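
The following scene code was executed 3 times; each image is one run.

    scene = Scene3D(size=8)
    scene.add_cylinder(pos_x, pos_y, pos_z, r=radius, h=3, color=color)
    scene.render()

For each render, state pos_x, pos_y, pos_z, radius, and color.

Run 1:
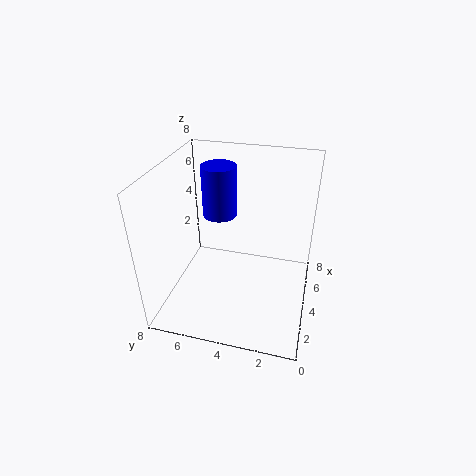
pos_x = 5.5, pos_y = 5.5, pos_z = 4.5, radius = 1, color = 'blue'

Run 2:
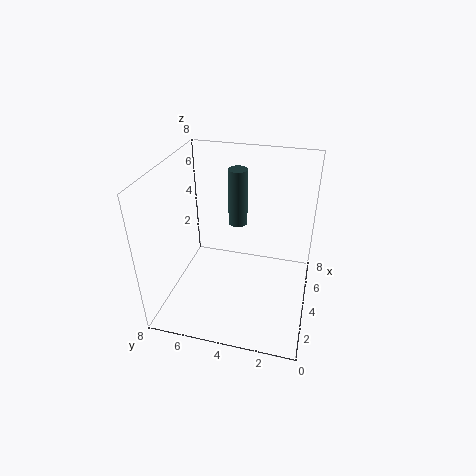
pos_x = 4, pos_y = 4, pos_z = 5, radius = 0.5, color = 'darkslategray'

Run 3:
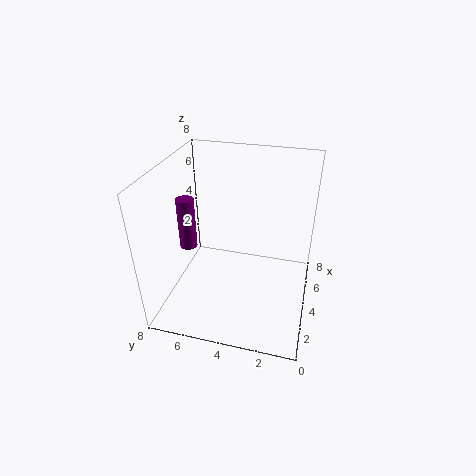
pos_x = 4, pos_y = 7, pos_z = 3, radius = 0.5, color = 'purple'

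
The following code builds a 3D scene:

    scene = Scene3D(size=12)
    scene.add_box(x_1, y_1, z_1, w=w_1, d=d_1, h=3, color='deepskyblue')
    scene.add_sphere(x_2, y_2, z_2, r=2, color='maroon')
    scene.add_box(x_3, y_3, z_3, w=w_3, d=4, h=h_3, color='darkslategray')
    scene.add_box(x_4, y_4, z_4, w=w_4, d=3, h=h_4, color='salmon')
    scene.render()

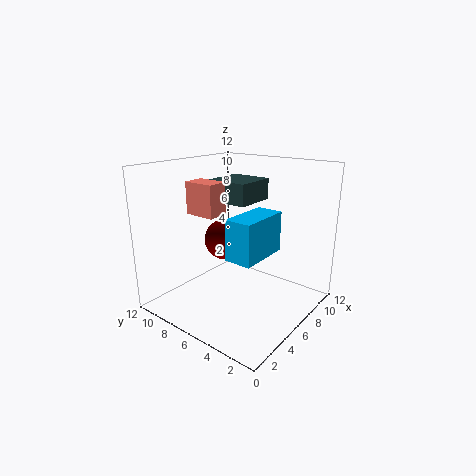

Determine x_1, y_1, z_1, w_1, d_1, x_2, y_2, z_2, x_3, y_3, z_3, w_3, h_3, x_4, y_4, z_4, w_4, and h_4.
x_1 = 2
y_1 = 2
z_1 = 6
w_1 = 4
d_1 = 2
x_2 = 9
y_2 = 10
z_2 = 4
x_3 = 8
y_3 = 7
z_3 = 8
w_3 = 4
h_3 = 2
x_4 = 6
y_4 = 9
z_4 = 7
w_4 = 2
h_4 = 3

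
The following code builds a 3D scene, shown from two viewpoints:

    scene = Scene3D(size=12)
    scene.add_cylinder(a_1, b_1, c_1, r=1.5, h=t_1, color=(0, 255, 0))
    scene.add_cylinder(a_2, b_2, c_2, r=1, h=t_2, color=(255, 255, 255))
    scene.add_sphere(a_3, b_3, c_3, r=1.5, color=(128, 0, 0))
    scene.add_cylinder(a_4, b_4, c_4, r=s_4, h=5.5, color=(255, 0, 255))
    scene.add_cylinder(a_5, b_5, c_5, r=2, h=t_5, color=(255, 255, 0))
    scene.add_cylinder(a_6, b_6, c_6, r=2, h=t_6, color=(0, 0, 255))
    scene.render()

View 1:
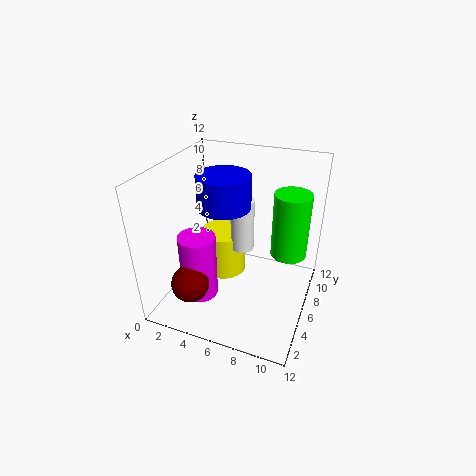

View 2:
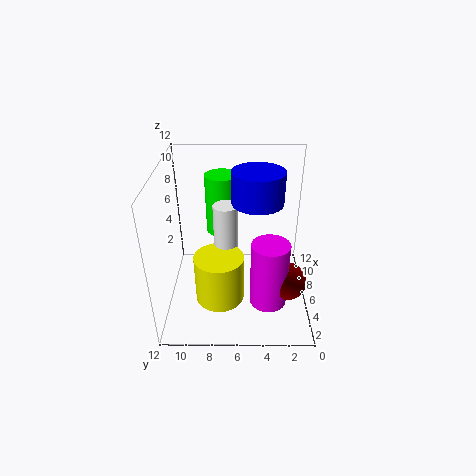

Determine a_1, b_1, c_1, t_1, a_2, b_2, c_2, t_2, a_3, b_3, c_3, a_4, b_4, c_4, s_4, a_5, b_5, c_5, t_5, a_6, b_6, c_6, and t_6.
a_1 = 10, b_1 = 7.5, c_1 = 4.5, t_1 = 5.5, a_2 = 6, b_2 = 7, c_2 = 4.5, t_2 = 4.5, a_3 = 3.5, b_3 = 2, c_3 = 3.5, a_4 = 3.5, b_4 = 3.5, c_4 = 1.5, s_4 = 1.5, a_5 = 4, b_5 = 7.5, c_5 = 1.5, t_5 = 4, a_6 = 5.5, b_6 = 4.5, c_6 = 9.5, t_6 = 2.5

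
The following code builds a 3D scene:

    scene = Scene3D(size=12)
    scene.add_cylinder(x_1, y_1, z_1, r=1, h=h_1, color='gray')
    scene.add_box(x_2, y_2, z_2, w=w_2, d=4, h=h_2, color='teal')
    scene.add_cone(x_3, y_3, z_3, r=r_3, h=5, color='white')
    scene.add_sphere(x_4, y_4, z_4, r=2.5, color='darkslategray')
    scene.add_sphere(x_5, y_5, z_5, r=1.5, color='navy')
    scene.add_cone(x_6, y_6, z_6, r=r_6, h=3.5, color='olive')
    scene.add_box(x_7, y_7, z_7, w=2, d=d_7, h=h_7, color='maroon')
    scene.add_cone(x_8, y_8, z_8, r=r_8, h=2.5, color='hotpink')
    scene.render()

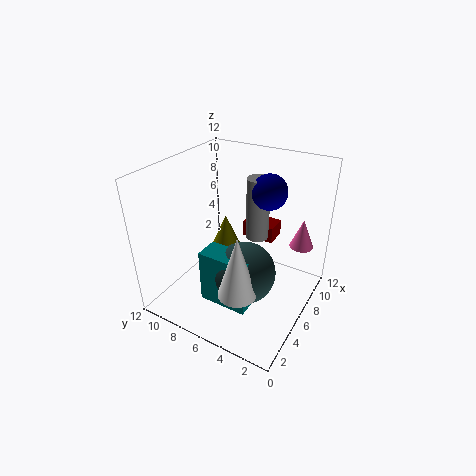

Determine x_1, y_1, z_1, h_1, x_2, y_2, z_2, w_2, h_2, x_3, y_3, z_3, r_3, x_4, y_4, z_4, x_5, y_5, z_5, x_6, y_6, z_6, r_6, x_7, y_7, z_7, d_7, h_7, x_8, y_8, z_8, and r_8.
x_1 = 8.5; y_1 = 5.5; z_1 = 5; h_1 = 5.5; x_2 = 2.5; y_2 = 3.5; z_2 = 1.5; w_2 = 2; h_2 = 4.5; x_3 = 2.5; y_3 = 4; z_3 = 3.5; r_3 = 1.5; x_4 = 4.5; y_4 = 4.5; z_4 = 4; x_5 = 8.5; y_5 = 4.5; z_5 = 9.5; x_6 = 6.5; y_6 = 7.5; z_6 = 4; r_6 = 1.5; x_7 = 9.5; y_7 = 4.5; z_7 = 4; d_7 = 3; h_7 = 1.5; x_8 = 9; y_8 = 1.5; z_8 = 5; r_8 = 1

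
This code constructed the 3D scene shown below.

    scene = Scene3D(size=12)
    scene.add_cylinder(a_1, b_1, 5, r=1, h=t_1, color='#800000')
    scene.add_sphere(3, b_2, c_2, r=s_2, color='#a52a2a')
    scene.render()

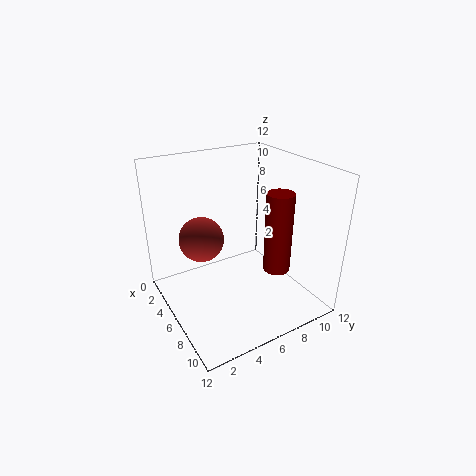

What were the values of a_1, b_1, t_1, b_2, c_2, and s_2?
a_1 = 10; b_1 = 7; t_1 = 6; b_2 = 4; c_2 = 5; s_2 = 2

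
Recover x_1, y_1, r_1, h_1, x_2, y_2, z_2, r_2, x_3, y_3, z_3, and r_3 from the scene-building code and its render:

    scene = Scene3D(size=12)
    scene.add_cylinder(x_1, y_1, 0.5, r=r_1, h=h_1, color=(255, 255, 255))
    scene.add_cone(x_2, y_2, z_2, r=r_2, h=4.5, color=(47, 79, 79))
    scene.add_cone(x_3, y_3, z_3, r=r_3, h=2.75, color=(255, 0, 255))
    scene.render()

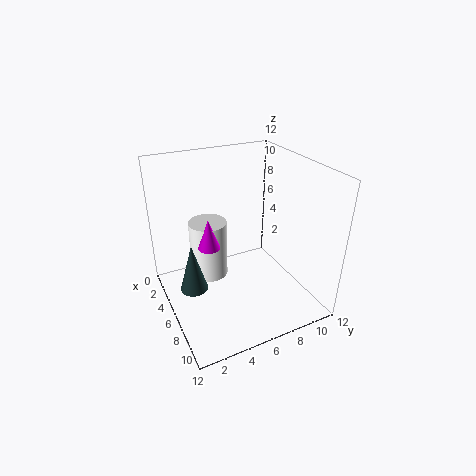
x_1 = 2.25; y_1 = 4.75; r_1 = 1.75; h_1 = 5.5; x_2 = 4; y_2 = 2.5; z_2 = 0.5; r_2 = 1.25; x_3 = 3.75; y_3 = 4.25; z_3 = 4.25; r_3 = 1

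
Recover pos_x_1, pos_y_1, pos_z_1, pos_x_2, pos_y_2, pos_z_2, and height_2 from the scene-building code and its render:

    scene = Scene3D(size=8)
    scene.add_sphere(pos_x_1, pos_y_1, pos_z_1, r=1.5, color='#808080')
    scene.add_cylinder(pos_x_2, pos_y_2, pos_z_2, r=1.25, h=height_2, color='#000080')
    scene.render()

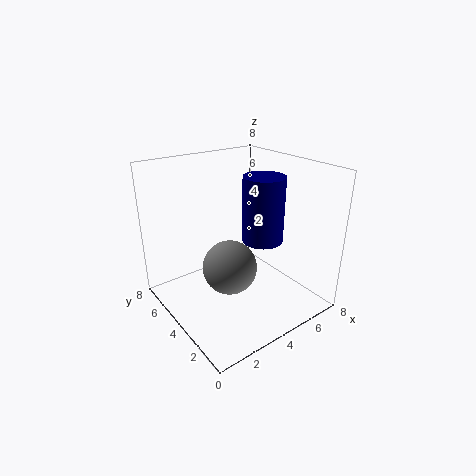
pos_x_1 = 3.25
pos_y_1 = 3.75
pos_z_1 = 2.5
pos_x_2 = 6.25
pos_y_2 = 4.5
pos_z_2 = 3
height_2 = 4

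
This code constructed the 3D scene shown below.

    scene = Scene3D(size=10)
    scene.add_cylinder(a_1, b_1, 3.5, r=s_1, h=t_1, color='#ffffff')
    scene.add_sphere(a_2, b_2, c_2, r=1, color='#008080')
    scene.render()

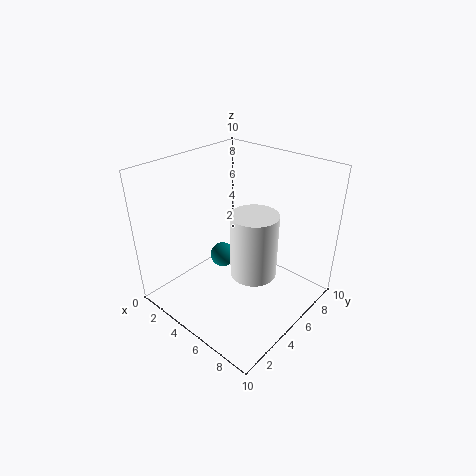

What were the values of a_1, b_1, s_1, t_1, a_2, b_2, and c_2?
a_1 = 7, b_1 = 4.25, s_1 = 1.5, t_1 = 4.25, a_2 = 2, b_2 = 6.5, c_2 = 1.5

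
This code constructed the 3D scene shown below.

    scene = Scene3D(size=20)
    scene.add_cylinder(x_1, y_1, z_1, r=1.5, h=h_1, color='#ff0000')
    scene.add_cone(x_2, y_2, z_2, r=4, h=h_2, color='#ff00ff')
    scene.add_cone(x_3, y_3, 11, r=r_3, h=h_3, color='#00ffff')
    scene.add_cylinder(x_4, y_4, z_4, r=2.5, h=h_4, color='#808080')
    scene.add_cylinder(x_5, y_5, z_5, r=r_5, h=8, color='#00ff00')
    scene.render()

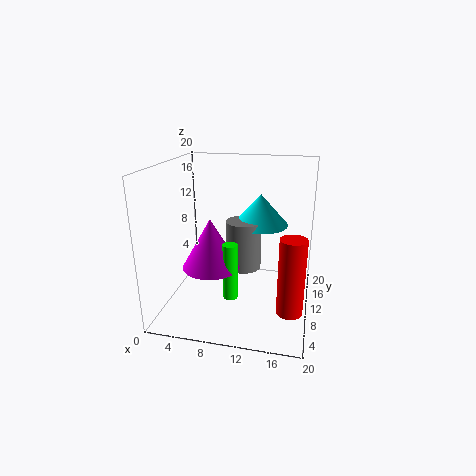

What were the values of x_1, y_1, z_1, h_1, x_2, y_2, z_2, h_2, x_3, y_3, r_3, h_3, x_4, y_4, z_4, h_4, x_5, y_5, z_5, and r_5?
x_1 = 18
y_1 = 1.5
z_1 = 5
h_1 = 9
x_2 = 6.5
y_2 = 8.5
z_2 = 6
h_2 = 7
x_3 = 12.5
y_3 = 13.5
r_3 = 4
h_3 = 4.5
x_4 = 10.5
y_4 = 11.5
z_4 = 5
h_4 = 7
x_5 = 9.5
y_5 = 7.5
z_5 = 2
r_5 = 1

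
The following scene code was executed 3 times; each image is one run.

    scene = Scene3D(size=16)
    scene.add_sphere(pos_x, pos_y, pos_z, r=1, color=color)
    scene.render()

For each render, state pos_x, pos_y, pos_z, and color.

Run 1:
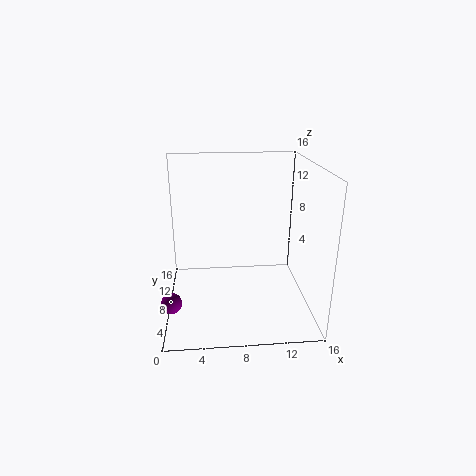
pos_x = 1; pos_y = 2; pos_z = 4; color = 'purple'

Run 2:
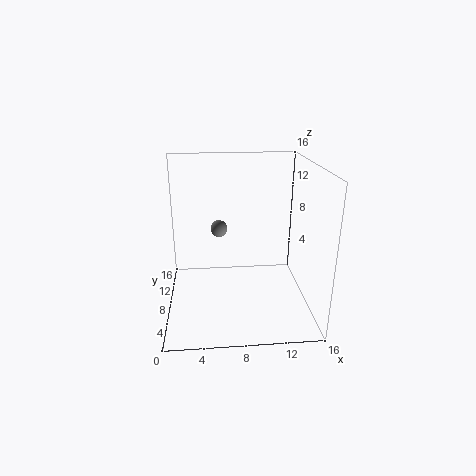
pos_x = 6; pos_y = 11; pos_z = 8; color = 'gray'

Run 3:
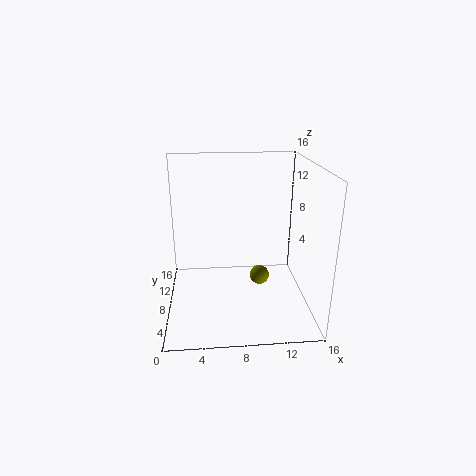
pos_x = 10; pos_y = 5; pos_z = 5; color = 'olive'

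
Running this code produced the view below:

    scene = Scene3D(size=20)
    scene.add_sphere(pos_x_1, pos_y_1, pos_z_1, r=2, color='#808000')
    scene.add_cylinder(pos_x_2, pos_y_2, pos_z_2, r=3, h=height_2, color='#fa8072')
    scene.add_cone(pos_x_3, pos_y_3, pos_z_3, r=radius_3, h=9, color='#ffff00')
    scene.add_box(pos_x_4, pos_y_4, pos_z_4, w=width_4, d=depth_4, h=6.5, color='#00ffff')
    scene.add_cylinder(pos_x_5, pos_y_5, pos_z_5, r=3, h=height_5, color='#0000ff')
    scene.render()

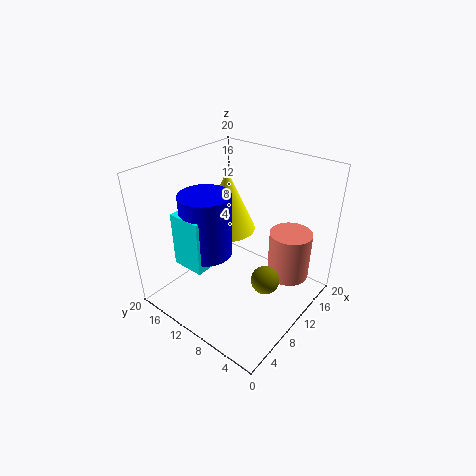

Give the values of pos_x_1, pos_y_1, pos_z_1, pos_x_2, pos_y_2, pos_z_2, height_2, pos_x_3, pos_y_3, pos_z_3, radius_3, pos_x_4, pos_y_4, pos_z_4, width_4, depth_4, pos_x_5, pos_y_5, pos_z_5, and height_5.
pos_x_1 = 10.5; pos_y_1 = 5.5; pos_z_1 = 4.5; pos_x_2 = 15; pos_y_2 = 4.5; pos_z_2 = 3.5; height_2 = 7; pos_x_3 = 12; pos_y_3 = 13.5; pos_z_3 = 9.5; radius_3 = 4; pos_x_4 = 0.5; pos_y_4 = 8; pos_z_4 = 10.5; width_4 = 3.5; depth_4 = 4; pos_x_5 = 3.5; pos_y_5 = 9.5; pos_z_5 = 11.5; height_5 = 7.5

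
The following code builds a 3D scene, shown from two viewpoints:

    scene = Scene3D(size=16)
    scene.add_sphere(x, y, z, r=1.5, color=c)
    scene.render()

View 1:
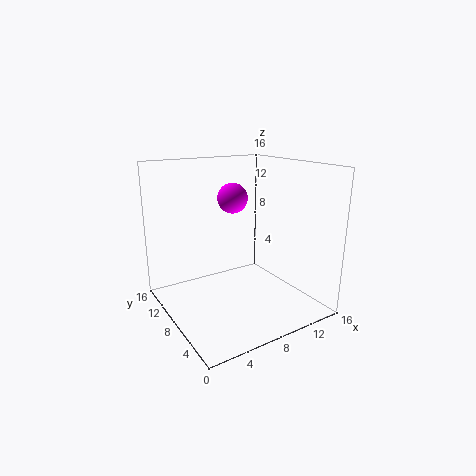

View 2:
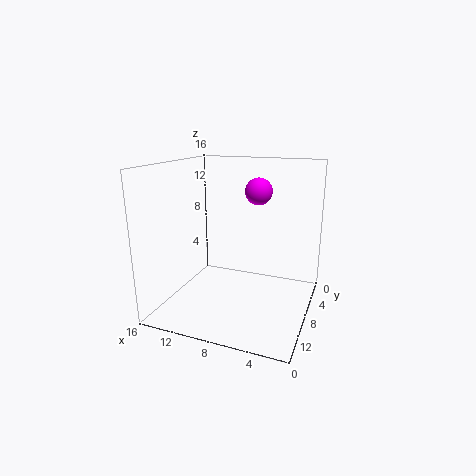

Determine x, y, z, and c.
x = 6.25
y = 6.25
z = 13
c = 'magenta'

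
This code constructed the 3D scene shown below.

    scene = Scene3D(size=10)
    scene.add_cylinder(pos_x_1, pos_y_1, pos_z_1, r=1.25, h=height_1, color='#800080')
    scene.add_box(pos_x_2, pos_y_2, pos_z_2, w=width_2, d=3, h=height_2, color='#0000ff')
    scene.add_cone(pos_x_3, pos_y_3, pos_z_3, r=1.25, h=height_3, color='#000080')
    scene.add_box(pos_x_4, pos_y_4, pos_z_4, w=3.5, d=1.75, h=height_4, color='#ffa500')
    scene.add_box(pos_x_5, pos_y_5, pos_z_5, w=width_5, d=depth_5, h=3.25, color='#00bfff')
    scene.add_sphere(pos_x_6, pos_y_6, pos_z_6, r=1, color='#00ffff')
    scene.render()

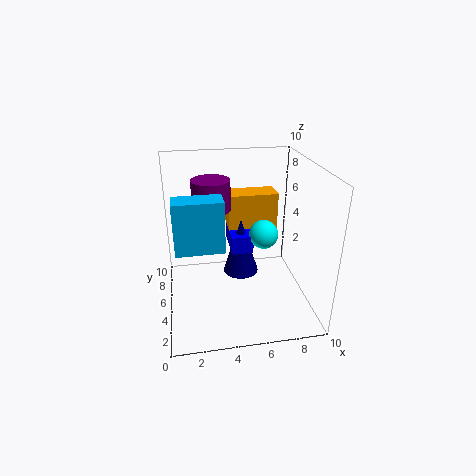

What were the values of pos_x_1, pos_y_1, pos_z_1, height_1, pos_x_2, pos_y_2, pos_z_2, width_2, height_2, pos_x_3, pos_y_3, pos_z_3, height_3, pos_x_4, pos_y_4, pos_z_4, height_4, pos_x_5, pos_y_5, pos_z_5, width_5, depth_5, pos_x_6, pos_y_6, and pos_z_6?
pos_x_1 = 3.25; pos_y_1 = 5; pos_z_1 = 7.25; height_1 = 2; pos_x_2 = 4.5; pos_y_2 = 4.5; pos_z_2 = 4; width_2 = 1.5; height_2 = 1.25; pos_x_3 = 5.25; pos_y_3 = 5.25; pos_z_3 = 2.25; height_3 = 4; pos_x_4 = 4.5; pos_y_4 = 5.75; pos_z_4 = 4; height_4 = 3.75; pos_x_5 = 0.75; pos_y_5 = 2.25; pos_z_5 = 5.5; width_5 = 3; depth_5 = 1.5; pos_x_6 = 6.75; pos_y_6 = 4.75; pos_z_6 = 5.25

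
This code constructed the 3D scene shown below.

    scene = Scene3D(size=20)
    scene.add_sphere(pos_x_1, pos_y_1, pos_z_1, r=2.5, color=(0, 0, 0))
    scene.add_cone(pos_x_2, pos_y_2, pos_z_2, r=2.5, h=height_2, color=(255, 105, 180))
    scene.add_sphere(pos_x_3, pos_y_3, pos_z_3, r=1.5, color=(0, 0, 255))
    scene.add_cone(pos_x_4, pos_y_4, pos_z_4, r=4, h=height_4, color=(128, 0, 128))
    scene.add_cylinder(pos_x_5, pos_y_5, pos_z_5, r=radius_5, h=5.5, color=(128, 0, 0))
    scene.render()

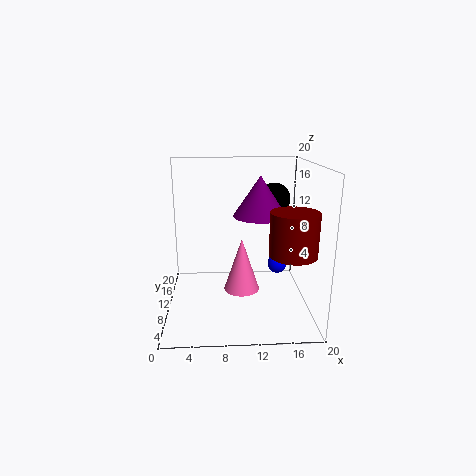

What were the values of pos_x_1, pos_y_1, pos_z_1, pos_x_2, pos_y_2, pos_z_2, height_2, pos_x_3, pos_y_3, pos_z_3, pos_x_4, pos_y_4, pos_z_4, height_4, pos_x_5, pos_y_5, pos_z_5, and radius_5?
pos_x_1 = 16, pos_y_1 = 16.5, pos_z_1 = 14, pos_x_2 = 10.5, pos_y_2 = 9.5, pos_z_2 = 2.5, height_2 = 7.5, pos_x_3 = 16.5, pos_y_3 = 14.5, pos_z_3 = 4, pos_x_4 = 13.5, pos_y_4 = 14, pos_z_4 = 12, height_4 = 6, pos_x_5 = 16.5, pos_y_5 = 4.5, pos_z_5 = 9.5, radius_5 = 3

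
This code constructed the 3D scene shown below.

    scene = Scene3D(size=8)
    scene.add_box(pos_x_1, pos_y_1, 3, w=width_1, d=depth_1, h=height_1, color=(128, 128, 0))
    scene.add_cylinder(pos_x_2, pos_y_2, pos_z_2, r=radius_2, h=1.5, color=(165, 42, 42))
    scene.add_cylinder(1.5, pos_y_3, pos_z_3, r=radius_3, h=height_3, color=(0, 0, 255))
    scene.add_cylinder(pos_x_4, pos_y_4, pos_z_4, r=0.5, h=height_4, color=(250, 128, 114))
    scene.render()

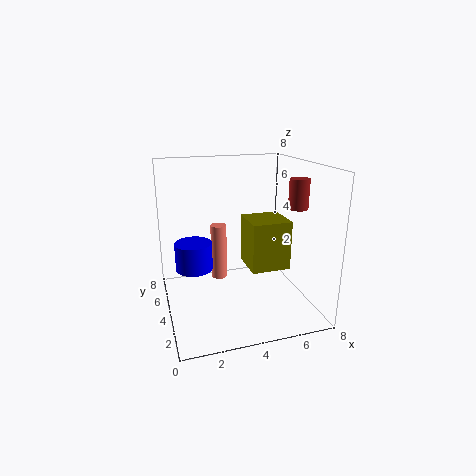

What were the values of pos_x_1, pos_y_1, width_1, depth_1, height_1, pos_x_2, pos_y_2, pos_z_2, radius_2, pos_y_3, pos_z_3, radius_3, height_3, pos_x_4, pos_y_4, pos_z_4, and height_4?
pos_x_1 = 4, pos_y_1 = 1.5, width_1 = 2, depth_1 = 2, height_1 = 2.5, pos_x_2 = 6.5, pos_y_2 = 2, pos_z_2 = 6, radius_2 = 0.5, pos_y_3 = 4, pos_z_3 = 2.5, radius_3 = 1, height_3 = 1.5, pos_x_4 = 3.5, pos_y_4 = 6.5, pos_z_4 = 0.5, height_4 = 3.5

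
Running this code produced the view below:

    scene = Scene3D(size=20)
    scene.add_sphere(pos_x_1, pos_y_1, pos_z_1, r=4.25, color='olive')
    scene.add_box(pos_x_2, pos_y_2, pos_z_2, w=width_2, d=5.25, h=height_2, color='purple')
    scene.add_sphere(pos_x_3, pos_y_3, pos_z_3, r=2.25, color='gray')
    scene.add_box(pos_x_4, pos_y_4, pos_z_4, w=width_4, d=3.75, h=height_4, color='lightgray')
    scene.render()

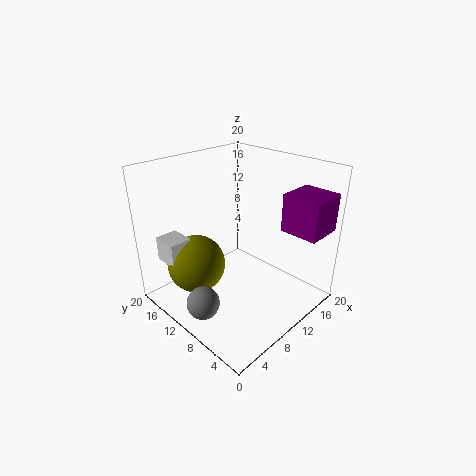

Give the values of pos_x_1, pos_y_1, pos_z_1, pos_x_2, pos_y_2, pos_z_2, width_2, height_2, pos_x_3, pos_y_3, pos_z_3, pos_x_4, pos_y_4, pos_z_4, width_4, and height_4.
pos_x_1 = 6.5
pos_y_1 = 15.25
pos_z_1 = 5
pos_x_2 = 14
pos_y_2 = 0.5
pos_z_2 = 11.25
width_2 = 5.25
height_2 = 5.25
pos_x_3 = 3.25
pos_y_3 = 10
pos_z_3 = 2.5
pos_x_4 = 2.5
pos_y_4 = 15.25
pos_z_4 = 6
width_4 = 3.25
height_4 = 3.5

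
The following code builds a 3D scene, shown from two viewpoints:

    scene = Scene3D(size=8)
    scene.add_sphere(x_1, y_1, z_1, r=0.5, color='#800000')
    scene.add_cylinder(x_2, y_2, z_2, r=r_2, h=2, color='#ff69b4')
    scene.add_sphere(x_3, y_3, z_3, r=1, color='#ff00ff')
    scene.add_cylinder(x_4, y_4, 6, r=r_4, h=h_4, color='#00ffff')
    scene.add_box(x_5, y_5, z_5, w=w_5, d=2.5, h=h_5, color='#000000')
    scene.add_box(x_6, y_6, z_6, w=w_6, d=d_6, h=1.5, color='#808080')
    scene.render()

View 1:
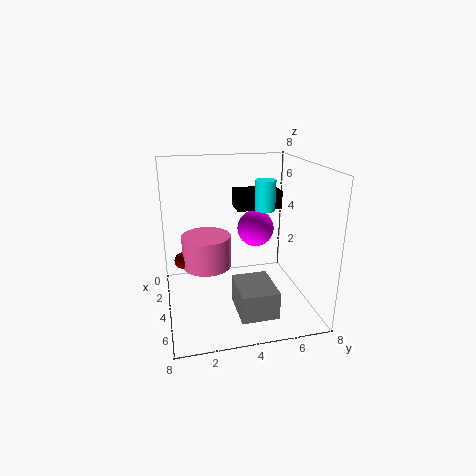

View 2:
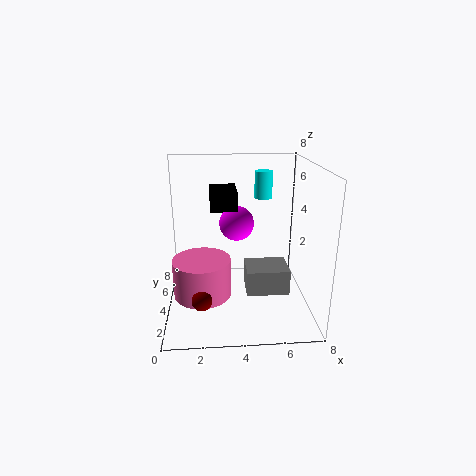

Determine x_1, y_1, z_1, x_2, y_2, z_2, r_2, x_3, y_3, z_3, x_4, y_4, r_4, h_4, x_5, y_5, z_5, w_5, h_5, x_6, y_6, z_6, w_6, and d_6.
x_1 = 2
y_1 = 1
z_1 = 2
x_2 = 2
y_2 = 2.5
z_2 = 1.5
r_2 = 1.5
x_3 = 4
y_3 = 5
z_3 = 4.5
x_4 = 5.5
y_4 = 5
r_4 = 0.5
h_4 = 1.5
x_5 = 2.5
y_5 = 4
z_5 = 5.5
w_5 = 1.5
h_5 = 1
x_6 = 4.5
y_6 = 3.5
z_6 = 0.5
w_6 = 2.5
d_6 = 2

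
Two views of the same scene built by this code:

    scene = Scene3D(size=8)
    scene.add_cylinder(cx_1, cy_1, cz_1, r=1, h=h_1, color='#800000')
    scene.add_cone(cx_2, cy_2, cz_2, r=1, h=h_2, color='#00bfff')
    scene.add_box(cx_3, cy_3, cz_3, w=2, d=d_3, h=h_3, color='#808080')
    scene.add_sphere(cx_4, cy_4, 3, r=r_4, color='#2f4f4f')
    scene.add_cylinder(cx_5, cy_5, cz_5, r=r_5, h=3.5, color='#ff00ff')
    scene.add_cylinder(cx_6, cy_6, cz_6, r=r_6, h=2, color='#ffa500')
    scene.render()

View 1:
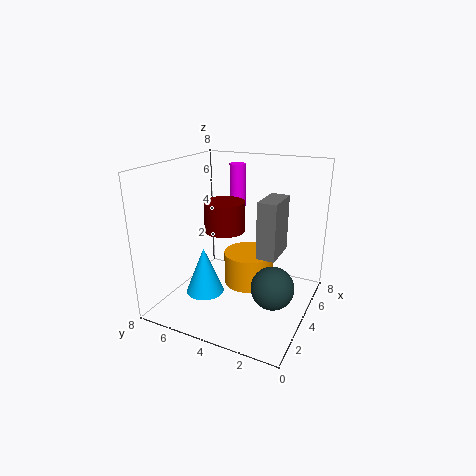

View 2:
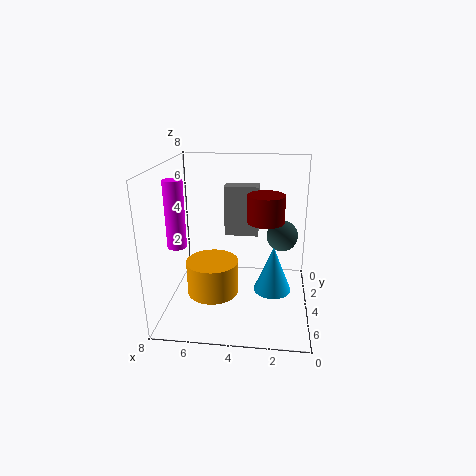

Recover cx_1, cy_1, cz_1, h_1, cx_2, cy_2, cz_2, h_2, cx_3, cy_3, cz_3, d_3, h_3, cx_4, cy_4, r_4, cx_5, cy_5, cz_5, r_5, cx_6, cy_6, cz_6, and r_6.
cx_1 = 2.5; cy_1 = 4; cz_1 = 5; h_1 = 1.5; cx_2 = 2; cy_2 = 5; cz_2 = 1.5; h_2 = 2.5; cx_3 = 3; cy_3 = 1.5; cz_3 = 3.5; d_3 = 1; h_3 = 3; cx_4 = 1.5; cy_4 = 1; r_4 = 1; cx_5 = 7; cy_5 = 5.5; cz_5 = 4; r_5 = 0.5; cx_6 = 5.5; cy_6 = 4; cz_6 = 0.5; r_6 = 1.5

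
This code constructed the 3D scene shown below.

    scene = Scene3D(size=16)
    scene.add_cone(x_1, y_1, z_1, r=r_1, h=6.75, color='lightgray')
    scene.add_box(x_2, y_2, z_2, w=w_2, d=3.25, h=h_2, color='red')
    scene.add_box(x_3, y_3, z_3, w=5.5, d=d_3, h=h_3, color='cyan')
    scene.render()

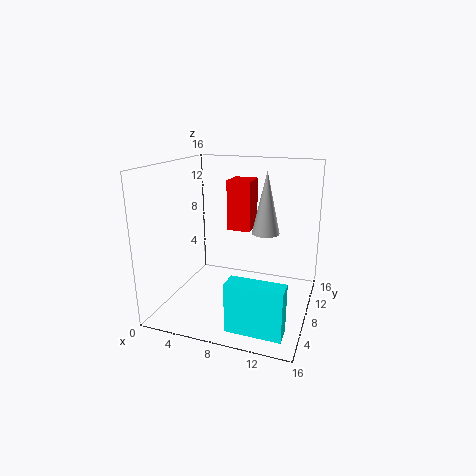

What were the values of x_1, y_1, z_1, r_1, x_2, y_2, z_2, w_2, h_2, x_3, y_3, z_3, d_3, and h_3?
x_1 = 11, y_1 = 8.5, z_1 = 8.75, r_1 = 1.5, x_2 = 5, y_2 = 12.25, z_2 = 7.25, w_2 = 3, h_2 = 6.25, x_3 = 9.25, y_3 = 0.5, z_3 = 1.25, d_3 = 2, h_3 = 5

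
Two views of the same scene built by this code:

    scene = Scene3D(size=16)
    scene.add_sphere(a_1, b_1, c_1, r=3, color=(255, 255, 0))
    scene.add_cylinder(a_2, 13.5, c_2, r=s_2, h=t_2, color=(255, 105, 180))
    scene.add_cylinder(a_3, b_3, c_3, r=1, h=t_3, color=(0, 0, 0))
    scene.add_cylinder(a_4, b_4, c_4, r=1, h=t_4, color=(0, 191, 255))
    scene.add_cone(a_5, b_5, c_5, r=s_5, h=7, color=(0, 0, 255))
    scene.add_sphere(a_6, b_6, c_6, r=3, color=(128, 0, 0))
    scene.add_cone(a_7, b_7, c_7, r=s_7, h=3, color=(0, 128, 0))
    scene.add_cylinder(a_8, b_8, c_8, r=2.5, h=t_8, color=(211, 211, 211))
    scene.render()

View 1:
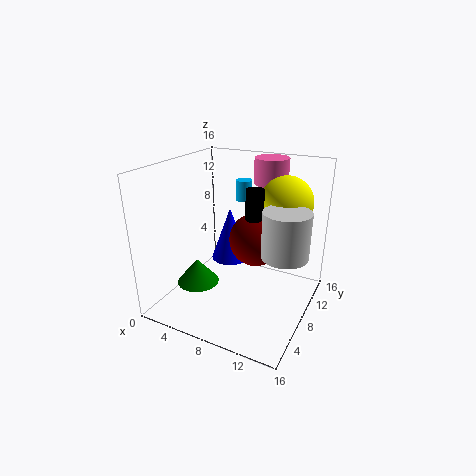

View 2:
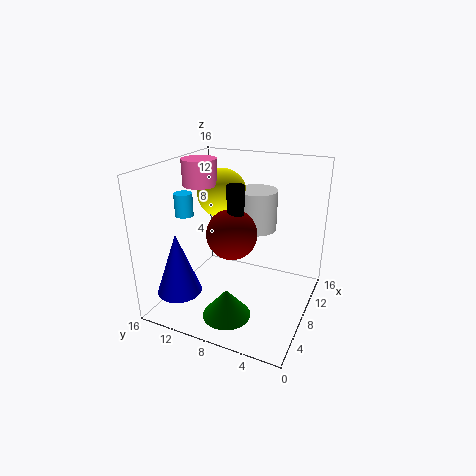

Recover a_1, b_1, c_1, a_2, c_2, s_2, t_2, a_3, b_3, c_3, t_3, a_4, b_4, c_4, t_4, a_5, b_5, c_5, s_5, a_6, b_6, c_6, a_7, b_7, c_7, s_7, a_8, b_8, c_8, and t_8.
a_1 = 12
b_1 = 12
c_1 = 11.5
a_2 = 9.5
c_2 = 13
s_2 = 2
t_2 = 3
a_3 = 9.5
b_3 = 9
c_3 = 5.5
t_3 = 8
a_4 = 6
b_4 = 13.5
c_4 = 10.5
t_4 = 2.5
a_5 = 4
b_5 = 13.5
c_5 = 2
s_5 = 2.5
a_6 = 9.5
b_6 = 9.5
c_6 = 7.5
a_7 = 3
b_7 = 7
c_7 = 1.5
s_7 = 2.5
a_8 = 13.5
b_8 = 8
c_8 = 7
t_8 = 5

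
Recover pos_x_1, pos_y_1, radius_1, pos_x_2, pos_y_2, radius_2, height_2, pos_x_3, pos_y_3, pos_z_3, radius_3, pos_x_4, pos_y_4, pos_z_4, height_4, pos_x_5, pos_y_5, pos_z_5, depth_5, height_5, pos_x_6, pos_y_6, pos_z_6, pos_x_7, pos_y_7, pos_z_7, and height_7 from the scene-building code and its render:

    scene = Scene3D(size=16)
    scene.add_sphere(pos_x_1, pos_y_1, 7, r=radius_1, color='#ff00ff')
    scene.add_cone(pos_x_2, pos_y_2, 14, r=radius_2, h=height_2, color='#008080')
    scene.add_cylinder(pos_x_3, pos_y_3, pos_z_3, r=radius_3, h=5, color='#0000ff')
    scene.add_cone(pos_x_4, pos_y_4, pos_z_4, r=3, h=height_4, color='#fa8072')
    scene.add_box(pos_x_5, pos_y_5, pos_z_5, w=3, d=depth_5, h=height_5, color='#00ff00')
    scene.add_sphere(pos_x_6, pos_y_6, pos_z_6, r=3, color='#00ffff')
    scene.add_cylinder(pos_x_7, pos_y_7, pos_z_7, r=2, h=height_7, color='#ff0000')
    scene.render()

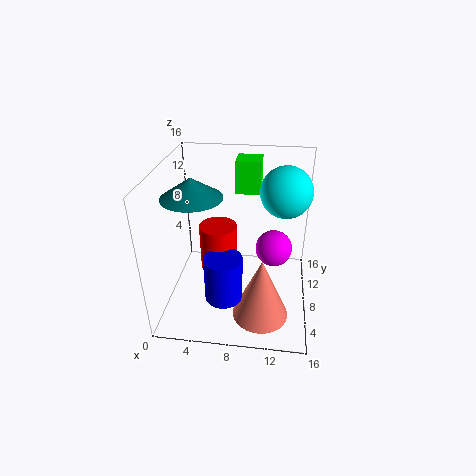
pos_x_1 = 12
pos_y_1 = 8
radius_1 = 2
pos_x_2 = 4
pos_y_2 = 5
radius_2 = 3
height_2 = 2
pos_x_3 = 7
pos_y_3 = 4
pos_z_3 = 3
radius_3 = 2
pos_x_4 = 11
pos_y_4 = 4
pos_z_4 = 1
height_4 = 7
pos_x_5 = 7
pos_y_5 = 13
pos_z_5 = 11
depth_5 = 3
height_5 = 4
pos_x_6 = 13
pos_y_6 = 12
pos_z_6 = 12
pos_x_7 = 6
pos_y_7 = 7
pos_z_7 = 5
height_7 = 5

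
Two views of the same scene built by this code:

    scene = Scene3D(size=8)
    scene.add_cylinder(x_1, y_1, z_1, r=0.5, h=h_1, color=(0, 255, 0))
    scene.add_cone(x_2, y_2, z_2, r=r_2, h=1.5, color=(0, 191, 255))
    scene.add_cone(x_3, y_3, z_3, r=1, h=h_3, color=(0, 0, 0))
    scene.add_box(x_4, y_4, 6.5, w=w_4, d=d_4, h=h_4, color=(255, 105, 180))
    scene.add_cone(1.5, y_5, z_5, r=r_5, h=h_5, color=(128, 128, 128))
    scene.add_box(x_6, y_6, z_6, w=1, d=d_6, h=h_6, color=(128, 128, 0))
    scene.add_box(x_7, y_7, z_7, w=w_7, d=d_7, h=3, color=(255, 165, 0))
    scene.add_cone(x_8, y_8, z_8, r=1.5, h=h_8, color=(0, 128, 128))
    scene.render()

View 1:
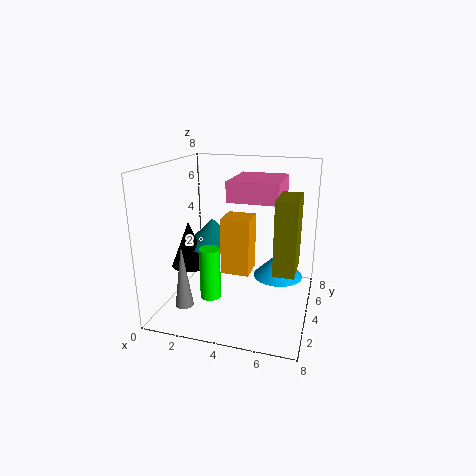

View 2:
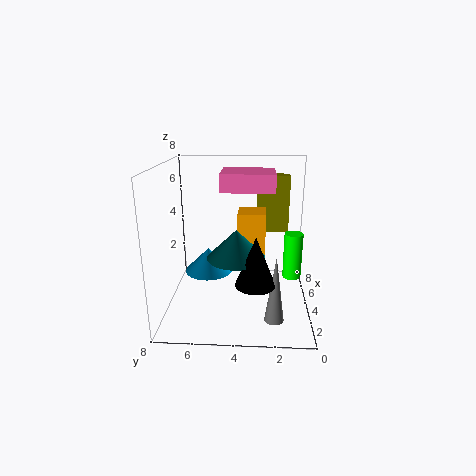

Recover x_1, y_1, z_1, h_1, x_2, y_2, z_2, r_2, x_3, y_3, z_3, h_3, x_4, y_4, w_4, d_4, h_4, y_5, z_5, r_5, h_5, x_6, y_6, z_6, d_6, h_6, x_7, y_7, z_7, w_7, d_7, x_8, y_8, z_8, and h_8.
x_1 = 3.5
y_1 = 1
z_1 = 2
h_1 = 2.5
x_2 = 6
y_2 = 6
z_2 = 1
r_2 = 1.5
x_3 = 1.5
y_3 = 3
z_3 = 2.5
h_3 = 2.5
x_4 = 4
y_4 = 2
w_4 = 2.5
d_4 = 3
h_4 = 1
y_5 = 2
z_5 = 0.5
r_5 = 0.5
h_5 = 3.5
x_6 = 6.5
y_6 = 1
z_6 = 3.5
d_6 = 2
h_6 = 3.5
x_7 = 3.5
y_7 = 2.5
z_7 = 2.5
w_7 = 1.5
d_7 = 1.5
x_8 = 2.5
y_8 = 4
z_8 = 3.5
h_8 = 1.5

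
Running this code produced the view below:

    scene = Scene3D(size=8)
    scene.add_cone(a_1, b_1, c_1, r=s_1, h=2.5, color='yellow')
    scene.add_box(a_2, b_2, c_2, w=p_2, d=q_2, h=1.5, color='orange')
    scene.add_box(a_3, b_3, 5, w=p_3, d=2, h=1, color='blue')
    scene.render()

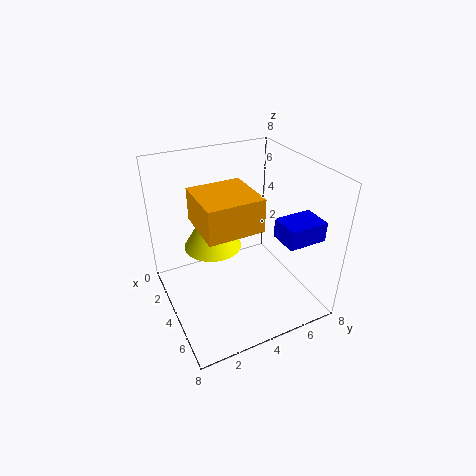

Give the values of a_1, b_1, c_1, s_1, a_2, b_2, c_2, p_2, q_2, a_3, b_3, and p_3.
a_1 = 4
b_1 = 2.5
c_1 = 4
s_1 = 1.5
a_2 = 5
b_2 = 1
c_2 = 6.5
p_2 = 2.5
q_2 = 2.5
a_3 = 6
b_3 = 5
p_3 = 1.5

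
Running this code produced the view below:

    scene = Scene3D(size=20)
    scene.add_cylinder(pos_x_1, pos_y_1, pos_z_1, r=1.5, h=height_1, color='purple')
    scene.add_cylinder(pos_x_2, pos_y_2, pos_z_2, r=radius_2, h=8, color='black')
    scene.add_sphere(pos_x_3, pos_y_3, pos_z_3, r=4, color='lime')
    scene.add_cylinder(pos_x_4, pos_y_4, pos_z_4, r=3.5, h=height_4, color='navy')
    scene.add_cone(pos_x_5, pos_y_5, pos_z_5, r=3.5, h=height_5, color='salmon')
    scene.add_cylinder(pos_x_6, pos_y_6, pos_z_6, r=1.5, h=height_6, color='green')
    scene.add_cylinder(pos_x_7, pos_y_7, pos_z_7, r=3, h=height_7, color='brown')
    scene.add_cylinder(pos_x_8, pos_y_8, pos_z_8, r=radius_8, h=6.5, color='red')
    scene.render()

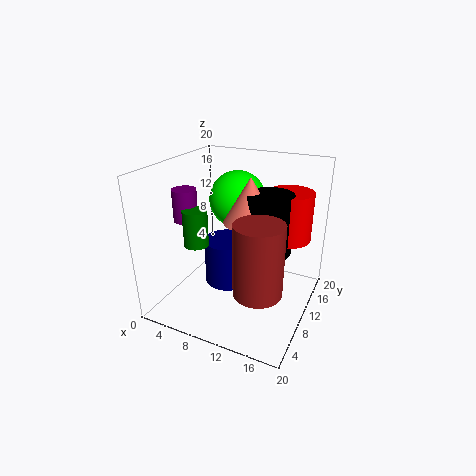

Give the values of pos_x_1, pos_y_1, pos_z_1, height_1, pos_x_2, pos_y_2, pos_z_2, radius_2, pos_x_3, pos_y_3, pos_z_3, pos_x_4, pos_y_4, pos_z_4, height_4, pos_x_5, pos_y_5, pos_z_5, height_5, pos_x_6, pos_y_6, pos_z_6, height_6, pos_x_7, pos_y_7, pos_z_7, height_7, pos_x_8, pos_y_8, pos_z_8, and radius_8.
pos_x_1 = 5.5; pos_y_1 = 4.5; pos_z_1 = 14; height_1 = 4; pos_x_2 = 14.5; pos_y_2 = 10; pos_z_2 = 9; radius_2 = 3; pos_x_3 = 8.5; pos_y_3 = 13; pos_z_3 = 14.5; pos_x_4 = 7; pos_y_4 = 12.5; pos_z_4 = 1; height_4 = 7; pos_x_5 = 12; pos_y_5 = 9.5; pos_z_5 = 13; height_5 = 6; pos_x_6 = 7.5; pos_y_6 = 3.5; pos_z_6 = 11.5; height_6 = 4.5; pos_x_7 = 15.5; pos_y_7 = 4; pos_z_7 = 6.5; height_7 = 9; pos_x_8 = 16.5; pos_y_8 = 12; pos_z_8 = 10.5; radius_8 = 3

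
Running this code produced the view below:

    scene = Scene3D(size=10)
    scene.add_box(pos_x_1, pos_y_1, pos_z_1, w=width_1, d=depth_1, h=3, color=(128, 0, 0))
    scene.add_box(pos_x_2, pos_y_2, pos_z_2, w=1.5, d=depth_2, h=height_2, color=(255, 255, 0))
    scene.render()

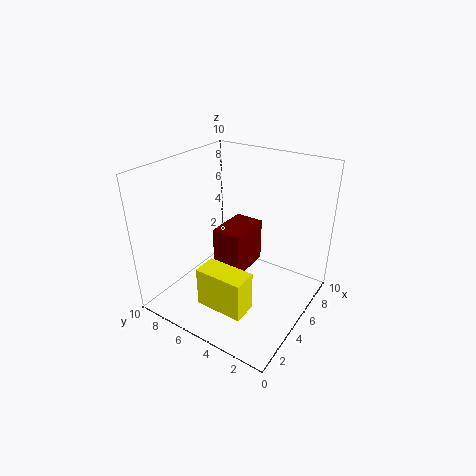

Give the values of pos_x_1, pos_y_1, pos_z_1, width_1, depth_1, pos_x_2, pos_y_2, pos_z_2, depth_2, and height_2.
pos_x_1 = 3.5, pos_y_1 = 4, pos_z_1 = 3, width_1 = 3, depth_1 = 2, pos_x_2 = 0.5, pos_y_2 = 2, pos_z_2 = 2.5, depth_2 = 3, height_2 = 2.5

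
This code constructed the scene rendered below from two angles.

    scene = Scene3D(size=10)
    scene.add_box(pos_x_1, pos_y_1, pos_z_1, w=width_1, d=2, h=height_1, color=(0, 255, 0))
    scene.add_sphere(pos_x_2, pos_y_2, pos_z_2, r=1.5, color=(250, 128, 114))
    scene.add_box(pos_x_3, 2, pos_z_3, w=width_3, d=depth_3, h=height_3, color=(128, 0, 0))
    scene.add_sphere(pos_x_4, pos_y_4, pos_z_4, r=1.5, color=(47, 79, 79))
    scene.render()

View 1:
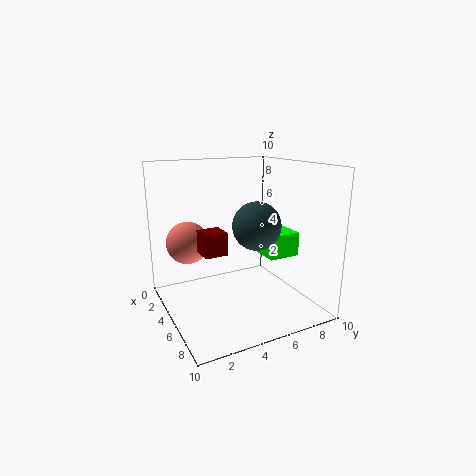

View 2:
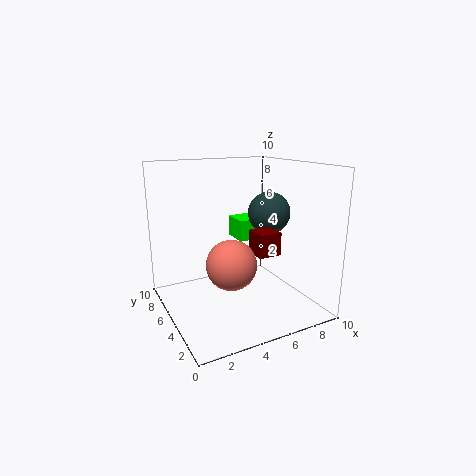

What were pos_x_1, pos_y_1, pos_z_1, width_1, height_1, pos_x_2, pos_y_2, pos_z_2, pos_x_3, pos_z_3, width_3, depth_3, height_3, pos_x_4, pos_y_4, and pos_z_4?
pos_x_1 = 5.5, pos_y_1 = 5.5, pos_z_1 = 4.5, width_1 = 3, height_1 = 1.5, pos_x_2 = 3, pos_y_2 = 2, pos_z_2 = 4.5, pos_x_3 = 5, pos_z_3 = 4.5, width_3 = 1.5, depth_3 = 1.5, height_3 = 1.5, pos_x_4 = 7.5, pos_y_4 = 5, pos_z_4 = 6.5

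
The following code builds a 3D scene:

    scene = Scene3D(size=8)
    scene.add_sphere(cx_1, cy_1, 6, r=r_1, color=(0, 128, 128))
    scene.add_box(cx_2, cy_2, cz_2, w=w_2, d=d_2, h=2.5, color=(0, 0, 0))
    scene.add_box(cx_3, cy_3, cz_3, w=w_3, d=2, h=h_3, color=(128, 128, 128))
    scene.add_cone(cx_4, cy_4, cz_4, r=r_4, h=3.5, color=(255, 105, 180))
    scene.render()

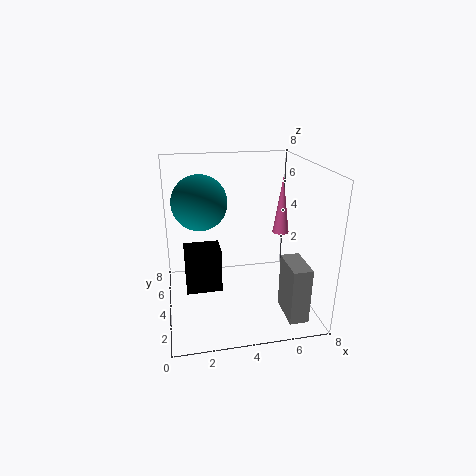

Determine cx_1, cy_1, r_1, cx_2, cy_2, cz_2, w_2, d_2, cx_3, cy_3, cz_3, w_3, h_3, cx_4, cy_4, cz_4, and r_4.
cx_1 = 2
cy_1 = 4.5
r_1 = 1.5
cx_2 = 1
cy_2 = 3.5
cz_2 = 1
w_2 = 2
d_2 = 1.5
cx_3 = 6
cy_3 = 0.5
cz_3 = 0.5
w_3 = 1
h_3 = 3
cx_4 = 7
cy_4 = 5.5
cz_4 = 3.5
r_4 = 0.5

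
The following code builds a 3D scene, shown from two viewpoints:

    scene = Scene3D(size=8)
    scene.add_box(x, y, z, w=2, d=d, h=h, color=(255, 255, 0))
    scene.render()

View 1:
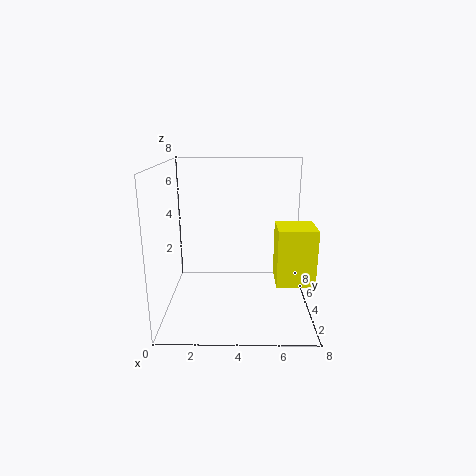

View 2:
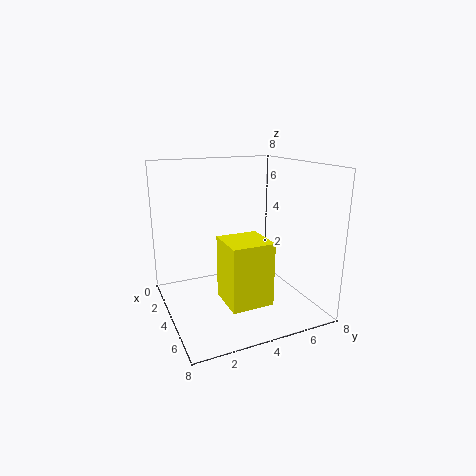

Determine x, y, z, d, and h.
x = 6, y = 2, z = 2, d = 2, h = 3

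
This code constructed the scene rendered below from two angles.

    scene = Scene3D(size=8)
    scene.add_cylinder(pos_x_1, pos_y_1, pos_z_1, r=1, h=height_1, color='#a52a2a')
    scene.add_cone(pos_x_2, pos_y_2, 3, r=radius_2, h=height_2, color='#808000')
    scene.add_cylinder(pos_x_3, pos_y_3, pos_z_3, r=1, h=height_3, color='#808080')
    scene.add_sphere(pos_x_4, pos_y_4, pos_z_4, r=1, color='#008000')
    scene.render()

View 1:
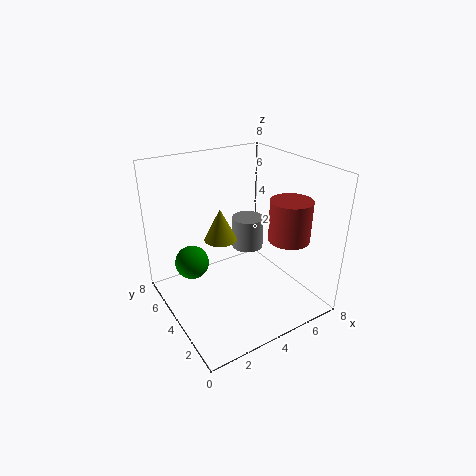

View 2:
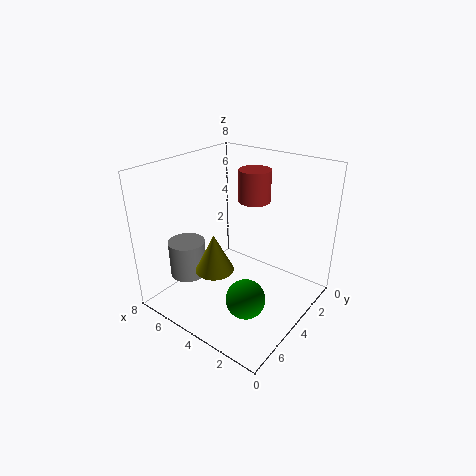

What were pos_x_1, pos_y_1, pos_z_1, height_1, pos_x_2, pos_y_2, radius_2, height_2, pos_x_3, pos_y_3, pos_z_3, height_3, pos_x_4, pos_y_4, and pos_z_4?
pos_x_1 = 5; pos_y_1 = 1; pos_z_1 = 5; height_1 = 2; pos_x_2 = 4; pos_y_2 = 6; radius_2 = 1; height_2 = 2; pos_x_3 = 6; pos_y_3 = 6; pos_z_3 = 2; height_3 = 2; pos_x_4 = 2; pos_y_4 = 6; pos_z_4 = 2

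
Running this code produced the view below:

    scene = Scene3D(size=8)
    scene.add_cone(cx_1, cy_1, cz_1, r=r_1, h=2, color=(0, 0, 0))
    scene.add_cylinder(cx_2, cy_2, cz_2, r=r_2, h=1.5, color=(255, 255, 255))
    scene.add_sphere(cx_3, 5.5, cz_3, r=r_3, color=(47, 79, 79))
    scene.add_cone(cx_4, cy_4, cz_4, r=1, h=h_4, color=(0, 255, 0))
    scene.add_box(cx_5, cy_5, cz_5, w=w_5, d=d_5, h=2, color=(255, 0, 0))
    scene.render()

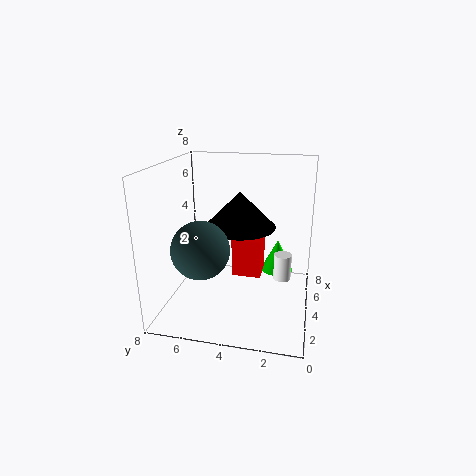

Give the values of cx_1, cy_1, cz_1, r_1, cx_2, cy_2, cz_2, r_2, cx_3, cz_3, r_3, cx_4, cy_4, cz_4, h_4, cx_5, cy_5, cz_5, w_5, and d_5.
cx_1 = 4.5, cy_1 = 4, cz_1 = 4.5, r_1 = 2, cx_2 = 4.5, cy_2 = 1.5, cz_2 = 1.5, r_2 = 0.5, cx_3 = 2, cz_3 = 4, r_3 = 1.5, cx_4 = 6.5, cy_4 = 2, cz_4 = 1, h_4 = 2, cx_5 = 2.5, cy_5 = 2.5, cz_5 = 2.5, w_5 = 1.5, d_5 = 1.5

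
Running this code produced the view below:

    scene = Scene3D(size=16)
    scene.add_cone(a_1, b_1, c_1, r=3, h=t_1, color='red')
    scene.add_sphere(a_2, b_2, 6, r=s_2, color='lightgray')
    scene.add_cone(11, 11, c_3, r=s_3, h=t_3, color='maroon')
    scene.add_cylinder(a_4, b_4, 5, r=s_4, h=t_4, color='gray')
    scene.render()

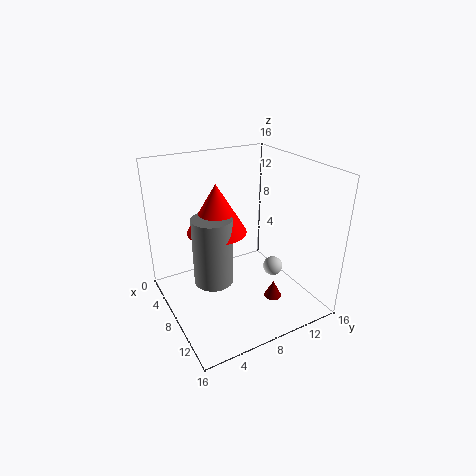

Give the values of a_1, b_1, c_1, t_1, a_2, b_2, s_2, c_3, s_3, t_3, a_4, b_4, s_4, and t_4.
a_1 = 9
b_1 = 5
c_1 = 10
t_1 = 5
a_2 = 12
b_2 = 10
s_2 = 1
c_3 = 1
s_3 = 1
t_3 = 2
a_4 = 10
b_4 = 4
s_4 = 2
t_4 = 7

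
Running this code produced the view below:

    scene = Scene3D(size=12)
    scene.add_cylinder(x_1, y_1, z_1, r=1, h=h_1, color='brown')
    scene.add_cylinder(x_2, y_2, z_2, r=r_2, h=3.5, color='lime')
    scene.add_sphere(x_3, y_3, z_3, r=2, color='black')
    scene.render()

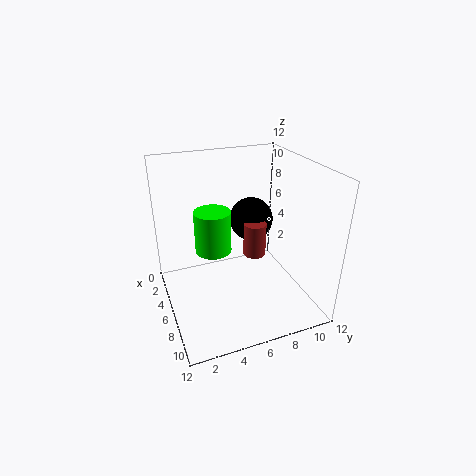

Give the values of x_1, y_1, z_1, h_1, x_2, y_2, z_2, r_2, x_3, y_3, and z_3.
x_1 = 5; y_1 = 8; z_1 = 3.5; h_1 = 3; x_2 = 5.5; y_2 = 4; z_2 = 5; r_2 = 1.5; x_3 = 3; y_3 = 8.5; z_3 = 6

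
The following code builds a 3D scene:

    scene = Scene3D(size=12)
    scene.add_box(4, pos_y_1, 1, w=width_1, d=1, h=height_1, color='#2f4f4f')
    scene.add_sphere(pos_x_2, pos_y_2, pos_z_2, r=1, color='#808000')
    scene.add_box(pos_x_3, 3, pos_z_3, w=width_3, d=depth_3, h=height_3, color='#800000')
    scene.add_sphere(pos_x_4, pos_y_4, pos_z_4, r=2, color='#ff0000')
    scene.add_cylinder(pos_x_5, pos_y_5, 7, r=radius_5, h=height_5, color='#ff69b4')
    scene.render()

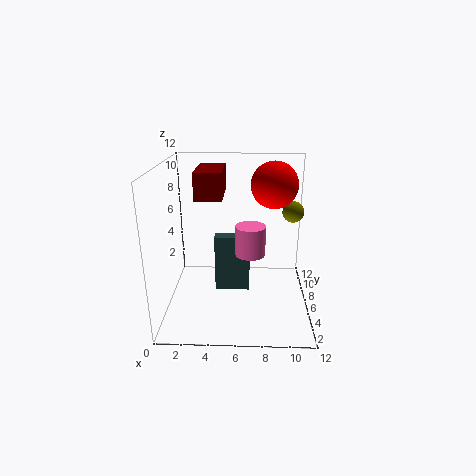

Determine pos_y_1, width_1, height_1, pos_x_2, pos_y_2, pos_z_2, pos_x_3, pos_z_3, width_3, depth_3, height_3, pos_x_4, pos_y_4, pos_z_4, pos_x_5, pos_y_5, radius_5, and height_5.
pos_y_1 = 6; width_1 = 3; height_1 = 5; pos_x_2 = 11; pos_y_2 = 10; pos_z_2 = 7; pos_x_3 = 3; pos_z_3 = 10; width_3 = 2; depth_3 = 4; height_3 = 2; pos_x_4 = 9; pos_y_4 = 8; pos_z_4 = 10; pos_x_5 = 7; pos_y_5 = 1; radius_5 = 1; height_5 = 2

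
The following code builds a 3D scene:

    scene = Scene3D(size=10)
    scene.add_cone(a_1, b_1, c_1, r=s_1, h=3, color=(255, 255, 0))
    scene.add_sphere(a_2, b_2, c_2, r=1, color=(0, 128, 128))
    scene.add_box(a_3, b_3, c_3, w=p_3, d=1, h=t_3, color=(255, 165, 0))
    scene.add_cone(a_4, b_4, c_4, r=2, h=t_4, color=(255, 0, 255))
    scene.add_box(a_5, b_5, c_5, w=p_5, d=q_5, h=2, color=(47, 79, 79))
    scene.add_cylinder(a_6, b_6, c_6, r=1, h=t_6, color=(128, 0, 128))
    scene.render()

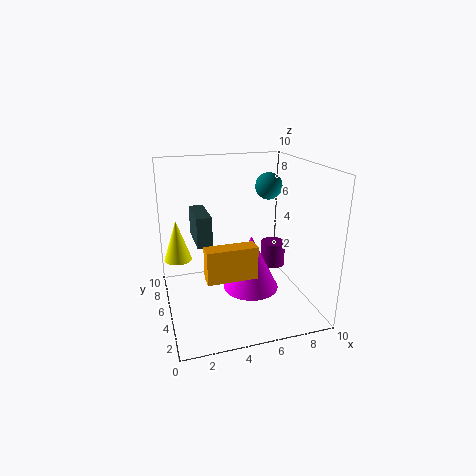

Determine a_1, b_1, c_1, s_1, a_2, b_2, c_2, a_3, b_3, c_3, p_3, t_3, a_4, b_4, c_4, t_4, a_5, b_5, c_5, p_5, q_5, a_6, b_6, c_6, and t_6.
a_1 = 1
b_1 = 7
c_1 = 3
s_1 = 1
a_2 = 8
b_2 = 7
c_2 = 8
a_3 = 2
b_3 = 1
c_3 = 4
p_3 = 3
t_3 = 2
a_4 = 6
b_4 = 5
c_4 = 1
t_4 = 4
a_5 = 2
b_5 = 4
c_5 = 5
p_5 = 1
q_5 = 3
a_6 = 9
b_6 = 8
c_6 = 1
t_6 = 2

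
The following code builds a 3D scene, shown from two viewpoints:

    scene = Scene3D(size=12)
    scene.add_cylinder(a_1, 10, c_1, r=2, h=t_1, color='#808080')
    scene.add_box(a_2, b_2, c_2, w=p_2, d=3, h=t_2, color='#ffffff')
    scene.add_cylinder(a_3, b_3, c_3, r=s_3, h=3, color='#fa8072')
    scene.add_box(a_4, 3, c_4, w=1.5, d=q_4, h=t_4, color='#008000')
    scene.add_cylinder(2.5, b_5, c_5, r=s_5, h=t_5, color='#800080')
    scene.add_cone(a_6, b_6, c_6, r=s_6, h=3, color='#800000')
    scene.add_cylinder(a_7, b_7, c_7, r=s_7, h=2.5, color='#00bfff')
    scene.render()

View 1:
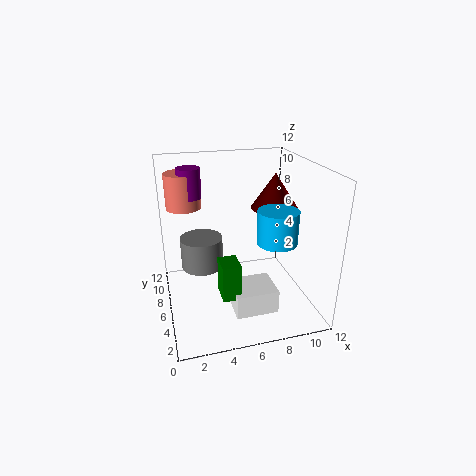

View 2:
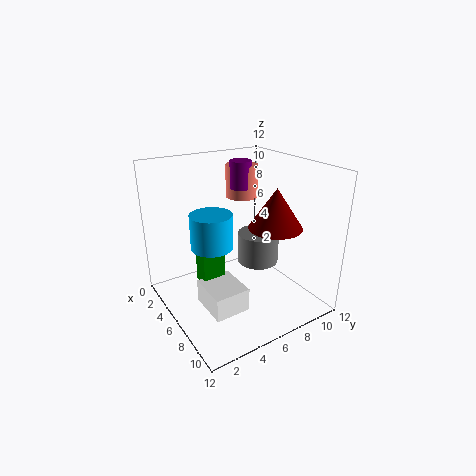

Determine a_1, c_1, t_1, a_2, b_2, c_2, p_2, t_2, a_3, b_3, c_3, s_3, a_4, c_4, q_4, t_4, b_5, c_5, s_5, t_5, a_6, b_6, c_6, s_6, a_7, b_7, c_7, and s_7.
a_1 = 3.5; c_1 = 1.5; t_1 = 3; a_2 = 5; b_2 = 2.5; c_2 = 0.5; p_2 = 3.5; t_2 = 2; a_3 = 2; b_3 = 9; c_3 = 8; s_3 = 1.5; a_4 = 4; c_4 = 2; q_4 = 2; t_4 = 3; b_5 = 8.5; c_5 = 9; s_5 = 1; t_5 = 2.5; a_6 = 9.5; b_6 = 7; c_6 = 8; s_6 = 2; a_7 = 8; b_7 = 2.5; c_7 = 7; s_7 = 1.5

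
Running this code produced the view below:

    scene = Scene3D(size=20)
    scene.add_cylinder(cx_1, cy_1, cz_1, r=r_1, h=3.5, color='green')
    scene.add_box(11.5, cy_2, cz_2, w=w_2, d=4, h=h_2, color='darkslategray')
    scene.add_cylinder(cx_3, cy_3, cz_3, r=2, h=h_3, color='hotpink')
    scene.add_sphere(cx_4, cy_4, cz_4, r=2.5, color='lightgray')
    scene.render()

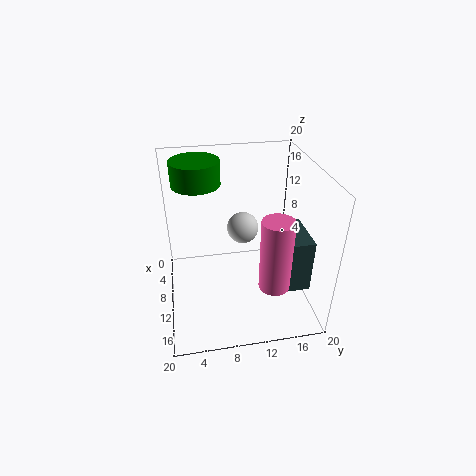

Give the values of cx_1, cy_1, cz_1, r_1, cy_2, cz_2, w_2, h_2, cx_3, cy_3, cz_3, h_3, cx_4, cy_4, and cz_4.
cx_1 = 4.5; cy_1 = 5; cz_1 = 16; r_1 = 3.5; cy_2 = 14; cz_2 = 6; w_2 = 6; h_2 = 7; cx_3 = 16.5; cy_3 = 13.5; cz_3 = 6.5; h_3 = 9.5; cx_4 = 3.5; cy_4 = 12; cz_4 = 7.5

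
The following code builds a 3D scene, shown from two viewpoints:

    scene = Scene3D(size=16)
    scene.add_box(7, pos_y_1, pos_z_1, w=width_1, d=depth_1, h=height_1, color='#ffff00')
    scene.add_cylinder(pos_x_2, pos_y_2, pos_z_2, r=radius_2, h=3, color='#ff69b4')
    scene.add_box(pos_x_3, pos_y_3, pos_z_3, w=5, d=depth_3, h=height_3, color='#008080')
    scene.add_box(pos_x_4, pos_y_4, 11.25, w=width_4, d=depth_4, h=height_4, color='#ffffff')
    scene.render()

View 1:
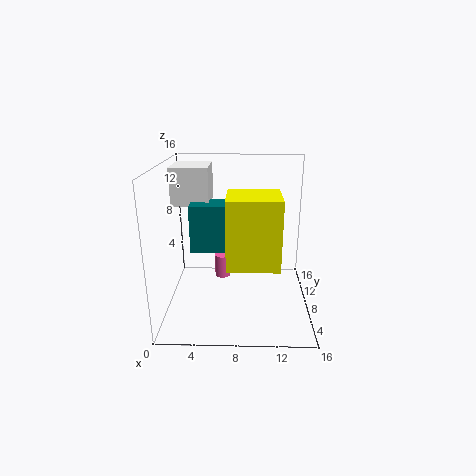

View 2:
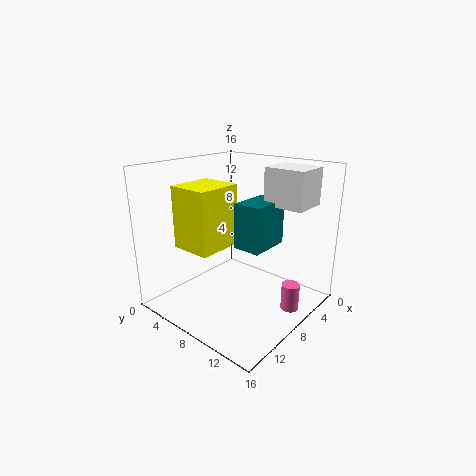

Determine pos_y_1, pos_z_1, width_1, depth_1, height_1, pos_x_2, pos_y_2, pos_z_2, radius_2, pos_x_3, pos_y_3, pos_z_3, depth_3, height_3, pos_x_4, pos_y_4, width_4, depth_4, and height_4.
pos_y_1 = 2.25
pos_z_1 = 6.75
width_1 = 5.25
depth_1 = 4.75
height_1 = 7
pos_x_2 = 5.75
pos_y_2 = 13.75
pos_z_2 = 0.25
radius_2 = 1
pos_x_3 = 2.75
pos_y_3 = 7.25
pos_z_3 = 6.5
depth_3 = 3.25
height_3 = 5.25
pos_x_4 = 0.5
pos_y_4 = 9
width_4 = 4.25
depth_4 = 4.75
height_4 = 4.25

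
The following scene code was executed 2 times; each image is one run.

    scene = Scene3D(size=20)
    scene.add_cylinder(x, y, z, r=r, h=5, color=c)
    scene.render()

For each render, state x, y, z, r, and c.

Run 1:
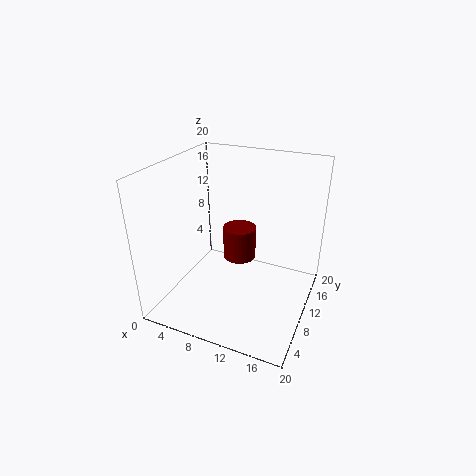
x = 8.5, y = 14, z = 4.5, r = 2.5, c = 'maroon'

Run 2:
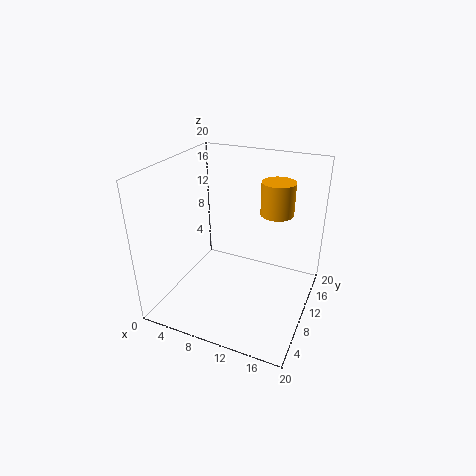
x = 13.5, y = 16.5, z = 11.5, r = 2.5, c = 'orange'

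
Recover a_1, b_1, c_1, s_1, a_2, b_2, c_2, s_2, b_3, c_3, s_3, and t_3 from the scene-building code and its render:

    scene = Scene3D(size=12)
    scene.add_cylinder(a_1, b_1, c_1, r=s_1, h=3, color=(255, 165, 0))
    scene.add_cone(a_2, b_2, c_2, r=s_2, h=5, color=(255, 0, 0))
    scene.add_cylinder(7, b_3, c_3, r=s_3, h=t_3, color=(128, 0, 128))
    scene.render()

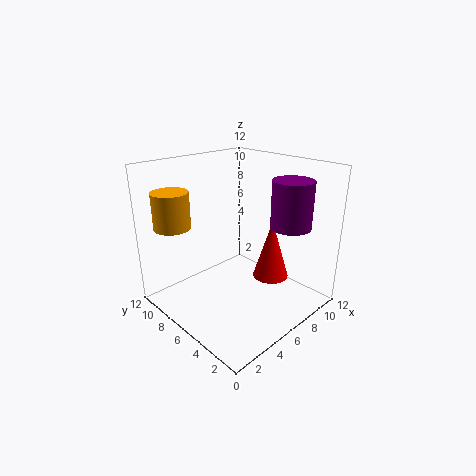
a_1 = 2
b_1 = 9.5
c_1 = 7
s_1 = 1.5
a_2 = 8
b_2 = 4
c_2 = 2.5
s_2 = 1.5
b_3 = 1.5
c_3 = 8
s_3 = 1.5
t_3 = 3.5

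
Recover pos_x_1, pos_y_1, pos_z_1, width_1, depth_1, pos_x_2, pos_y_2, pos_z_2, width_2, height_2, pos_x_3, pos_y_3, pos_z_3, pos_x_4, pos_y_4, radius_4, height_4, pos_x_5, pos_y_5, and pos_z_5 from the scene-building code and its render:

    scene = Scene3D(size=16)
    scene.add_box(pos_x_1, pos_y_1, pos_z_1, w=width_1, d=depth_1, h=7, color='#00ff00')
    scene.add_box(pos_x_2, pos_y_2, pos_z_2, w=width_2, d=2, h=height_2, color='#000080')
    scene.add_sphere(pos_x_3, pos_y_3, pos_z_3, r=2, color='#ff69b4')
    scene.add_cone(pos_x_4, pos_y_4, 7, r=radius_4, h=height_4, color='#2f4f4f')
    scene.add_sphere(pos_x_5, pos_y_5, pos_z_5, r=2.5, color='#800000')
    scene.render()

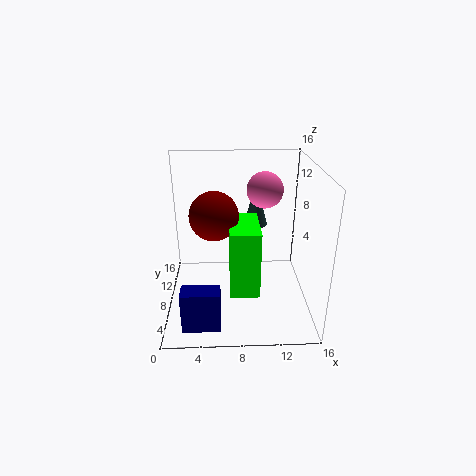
pos_x_1 = 7
pos_y_1 = 2.5
pos_z_1 = 4
width_1 = 3
depth_1 = 5.5
pos_x_2 = 2
pos_y_2 = 1.5
pos_z_2 = 0.5
width_2 = 4
height_2 = 4.5
pos_x_3 = 11
pos_y_3 = 9.5
pos_z_3 = 13
pos_x_4 = 10.5
pos_y_4 = 14
radius_4 = 1.5
height_4 = 5.5
pos_x_5 = 5.5
pos_y_5 = 6
pos_z_5 = 11.5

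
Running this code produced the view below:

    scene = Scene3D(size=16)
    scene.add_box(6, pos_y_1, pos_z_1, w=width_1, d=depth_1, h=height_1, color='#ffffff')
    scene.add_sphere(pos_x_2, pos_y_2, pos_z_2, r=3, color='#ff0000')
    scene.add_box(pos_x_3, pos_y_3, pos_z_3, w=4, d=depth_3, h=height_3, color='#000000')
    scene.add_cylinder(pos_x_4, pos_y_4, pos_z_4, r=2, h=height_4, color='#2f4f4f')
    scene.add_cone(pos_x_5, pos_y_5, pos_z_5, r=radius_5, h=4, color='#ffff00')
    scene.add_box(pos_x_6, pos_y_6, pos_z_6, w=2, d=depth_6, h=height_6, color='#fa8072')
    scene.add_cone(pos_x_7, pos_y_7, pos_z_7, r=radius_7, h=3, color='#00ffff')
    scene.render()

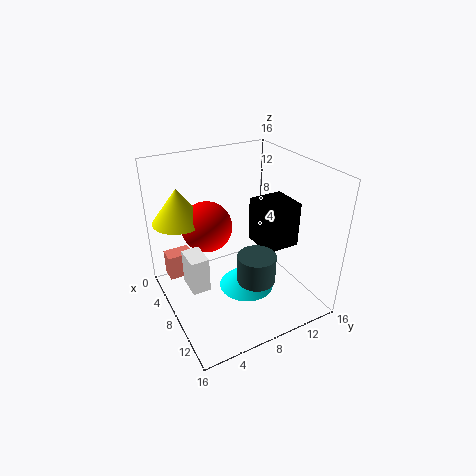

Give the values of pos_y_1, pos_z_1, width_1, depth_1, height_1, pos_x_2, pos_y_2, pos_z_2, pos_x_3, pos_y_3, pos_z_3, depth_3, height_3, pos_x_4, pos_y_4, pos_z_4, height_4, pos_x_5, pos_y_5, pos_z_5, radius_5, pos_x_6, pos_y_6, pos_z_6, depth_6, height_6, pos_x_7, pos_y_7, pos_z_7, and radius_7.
pos_y_1 = 2; pos_z_1 = 3; width_1 = 3; depth_1 = 2; height_1 = 4; pos_x_2 = 4; pos_y_2 = 6; pos_z_2 = 8; pos_x_3 = 7; pos_y_3 = 10; pos_z_3 = 7; depth_3 = 4; height_3 = 5; pos_x_4 = 12; pos_y_4 = 8; pos_z_4 = 5; height_4 = 3; pos_x_5 = 3; pos_y_5 = 3; pos_z_5 = 9; radius_5 = 3; pos_x_6 = 2; pos_y_6 = 1; pos_z_6 = 2; depth_6 = 3; height_6 = 3; pos_x_7 = 10; pos_y_7 = 8; pos_z_7 = 3; radius_7 = 3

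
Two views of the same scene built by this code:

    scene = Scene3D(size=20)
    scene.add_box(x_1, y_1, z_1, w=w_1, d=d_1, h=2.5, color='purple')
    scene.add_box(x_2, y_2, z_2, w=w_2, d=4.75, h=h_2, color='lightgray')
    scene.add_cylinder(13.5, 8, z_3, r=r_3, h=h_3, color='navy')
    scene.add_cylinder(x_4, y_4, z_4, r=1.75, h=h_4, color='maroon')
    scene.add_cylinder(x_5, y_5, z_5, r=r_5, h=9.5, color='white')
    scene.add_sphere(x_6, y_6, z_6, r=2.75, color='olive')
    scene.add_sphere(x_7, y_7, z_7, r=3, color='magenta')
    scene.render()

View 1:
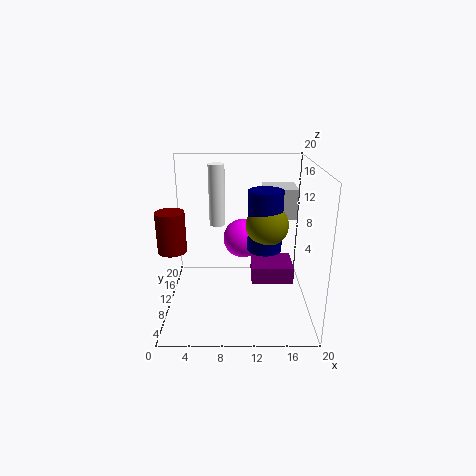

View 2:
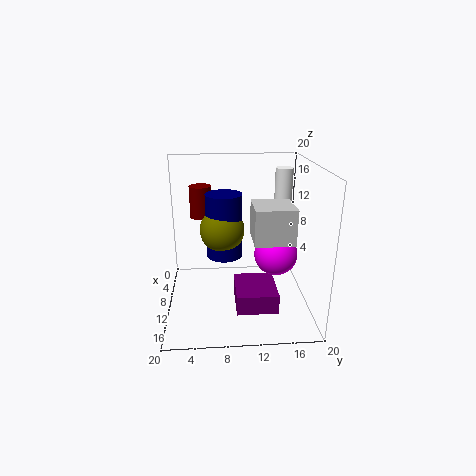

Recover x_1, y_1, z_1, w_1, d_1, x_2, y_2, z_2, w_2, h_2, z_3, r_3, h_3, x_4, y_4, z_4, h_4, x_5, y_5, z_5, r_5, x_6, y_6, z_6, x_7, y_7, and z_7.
x_1 = 12, y_1 = 9.25, z_1 = 3, w_1 = 6, d_1 = 5.25, x_2 = 13.5, y_2 = 11.25, z_2 = 12.25, w_2 = 4.75, h_2 = 4.25, z_3 = 9.25, r_3 = 2.25, h_3 = 8, x_4 = 2, y_4 = 4.75, z_4 = 10.5, h_4 = 5, x_5 = 6.75, y_5 = 16.75, z_5 = 9.5, r_5 = 1.25, x_6 = 13.75, y_6 = 7.75, z_6 = 12.75, x_7 = 10.75, y_7 = 15.25, z_7 = 7.75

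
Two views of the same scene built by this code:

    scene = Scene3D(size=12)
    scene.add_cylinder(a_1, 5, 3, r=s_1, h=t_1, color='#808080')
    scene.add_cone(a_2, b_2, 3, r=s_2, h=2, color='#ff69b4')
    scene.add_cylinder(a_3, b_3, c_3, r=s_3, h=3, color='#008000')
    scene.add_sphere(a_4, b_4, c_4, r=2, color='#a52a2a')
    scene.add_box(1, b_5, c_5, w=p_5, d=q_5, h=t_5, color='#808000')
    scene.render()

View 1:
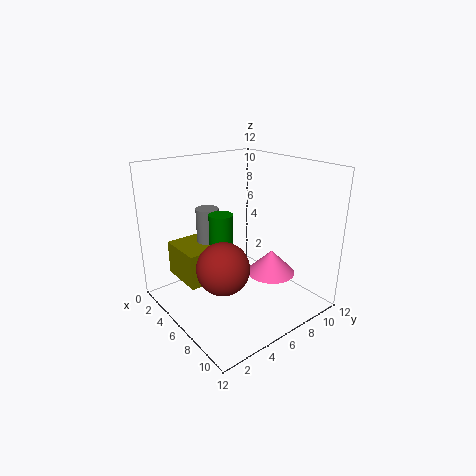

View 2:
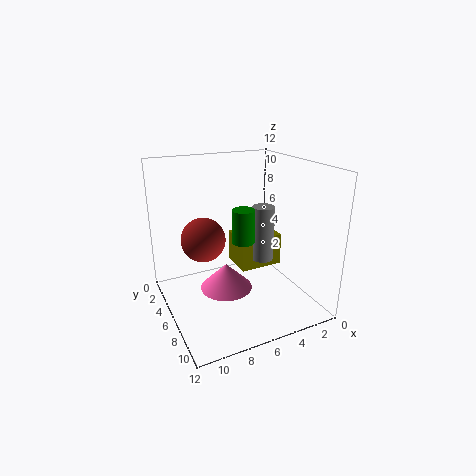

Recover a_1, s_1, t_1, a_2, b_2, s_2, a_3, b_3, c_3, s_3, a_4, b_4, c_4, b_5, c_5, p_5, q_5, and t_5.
a_1 = 3, s_1 = 1, t_1 = 5, a_2 = 8, b_2 = 8, s_2 = 2, a_3 = 5, b_3 = 5, c_3 = 5, s_3 = 1, a_4 = 8, b_4 = 3, c_4 = 5, b_5 = 2, c_5 = 2, p_5 = 4, q_5 = 3, t_5 = 3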